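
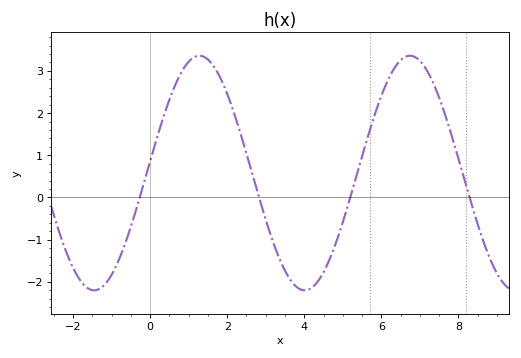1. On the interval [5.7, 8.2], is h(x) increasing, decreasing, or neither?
neither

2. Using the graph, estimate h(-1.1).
-1.97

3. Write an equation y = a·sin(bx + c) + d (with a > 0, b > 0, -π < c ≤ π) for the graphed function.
y = 2.78sin(1.15x + 0.1) + 0.58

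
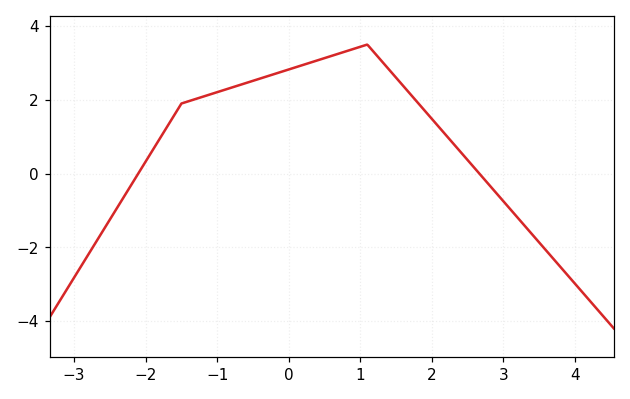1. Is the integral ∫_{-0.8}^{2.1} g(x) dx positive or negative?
positive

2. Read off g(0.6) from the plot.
3.19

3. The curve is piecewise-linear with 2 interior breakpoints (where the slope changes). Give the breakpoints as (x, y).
(-1.5, 1.9); (1.1, 3.5)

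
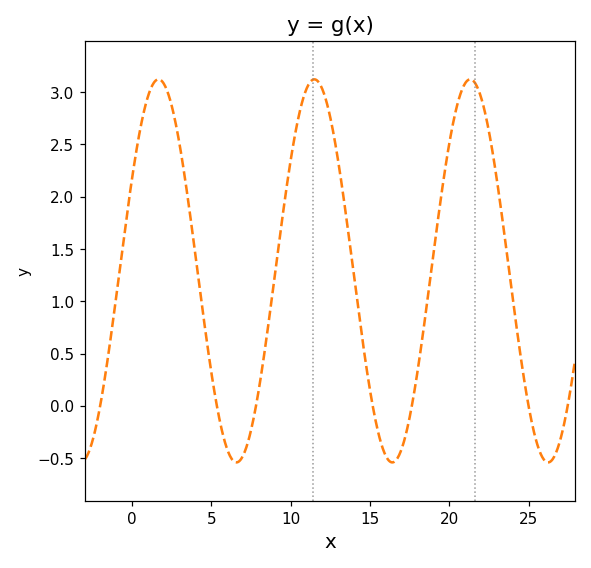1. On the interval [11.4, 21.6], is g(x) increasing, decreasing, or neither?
neither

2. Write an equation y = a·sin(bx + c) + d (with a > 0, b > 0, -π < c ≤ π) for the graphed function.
y = 1.83sin(0.64x + 0.5) + 1.29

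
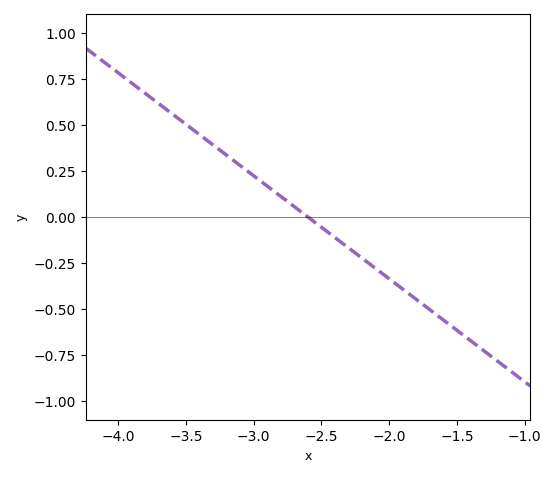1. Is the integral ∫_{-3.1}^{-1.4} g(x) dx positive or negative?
negative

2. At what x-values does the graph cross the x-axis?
-2.6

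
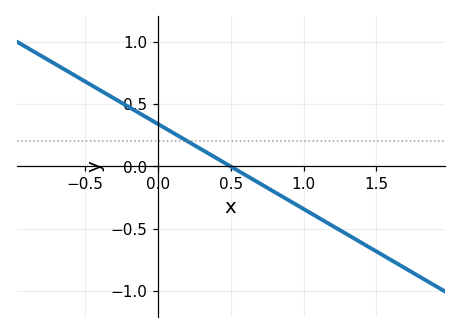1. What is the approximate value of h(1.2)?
-0.476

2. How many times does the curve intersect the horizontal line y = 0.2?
1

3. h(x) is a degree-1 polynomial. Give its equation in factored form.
y = -0.68(x - 0.5)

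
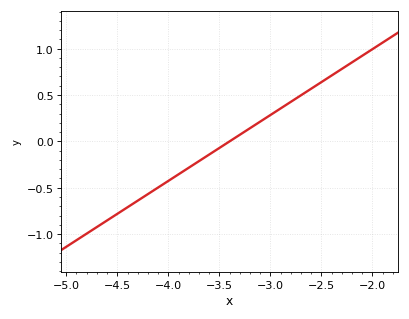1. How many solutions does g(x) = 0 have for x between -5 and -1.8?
1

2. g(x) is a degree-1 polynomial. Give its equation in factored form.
y = 0.71(x + 3.4)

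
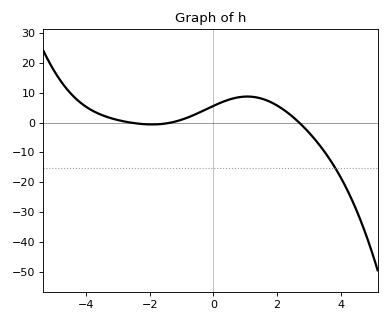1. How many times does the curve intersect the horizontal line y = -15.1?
1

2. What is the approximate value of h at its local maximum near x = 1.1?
9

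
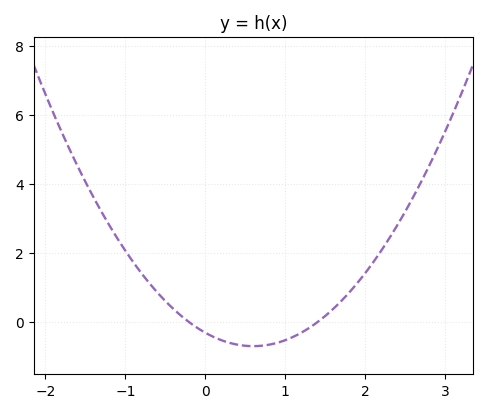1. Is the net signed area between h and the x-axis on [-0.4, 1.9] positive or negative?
negative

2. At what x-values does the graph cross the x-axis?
-0.2, 1.4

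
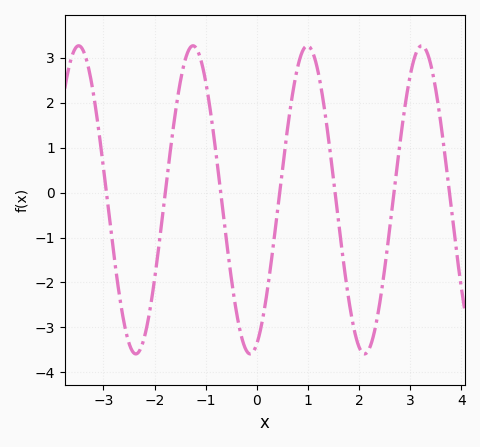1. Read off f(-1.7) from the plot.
0.869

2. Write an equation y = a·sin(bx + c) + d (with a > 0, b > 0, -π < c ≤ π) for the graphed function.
y = 3.43sin(2.81x - 1.2) - 0.16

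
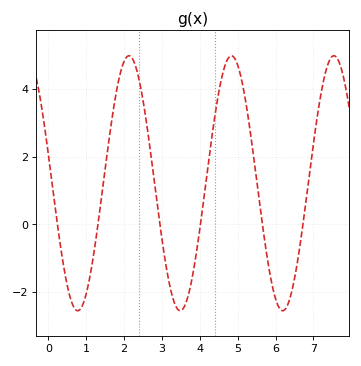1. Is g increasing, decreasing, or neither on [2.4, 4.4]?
neither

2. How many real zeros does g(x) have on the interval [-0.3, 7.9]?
6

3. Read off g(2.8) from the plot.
1.2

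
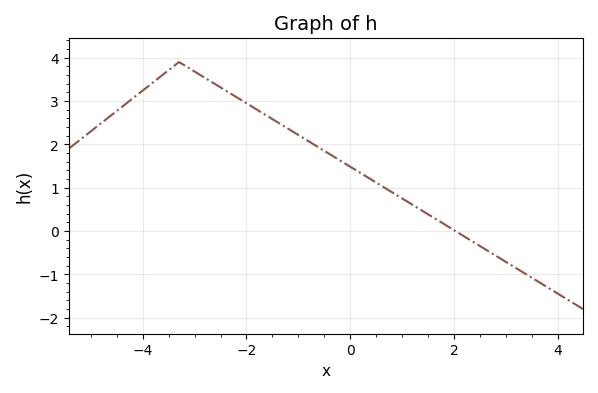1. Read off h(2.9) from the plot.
-0.639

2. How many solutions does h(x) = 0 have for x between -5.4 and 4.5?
1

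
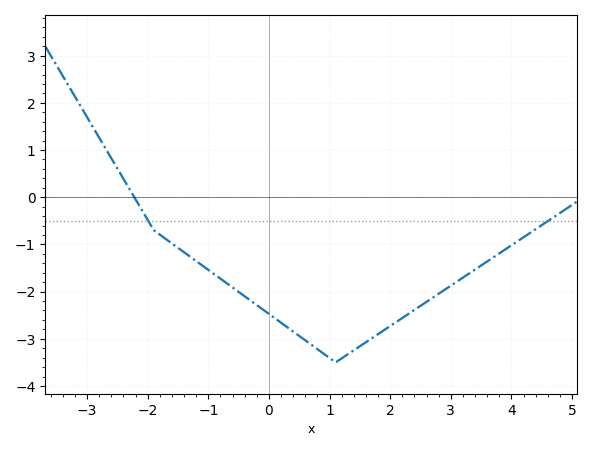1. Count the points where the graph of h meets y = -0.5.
2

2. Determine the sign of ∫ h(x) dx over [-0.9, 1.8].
negative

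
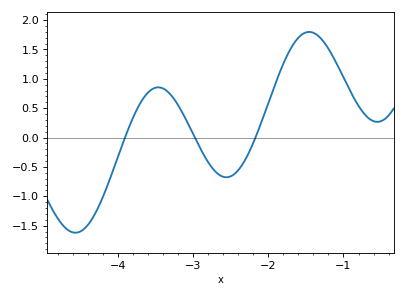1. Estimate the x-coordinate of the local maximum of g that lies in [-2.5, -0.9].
-1.5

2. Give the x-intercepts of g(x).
-3.9, -3, -2.2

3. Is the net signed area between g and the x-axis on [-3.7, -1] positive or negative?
positive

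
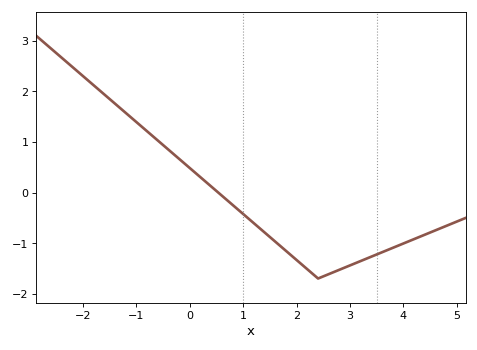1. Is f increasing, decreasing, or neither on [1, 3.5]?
neither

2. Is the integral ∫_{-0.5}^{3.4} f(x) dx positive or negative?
negative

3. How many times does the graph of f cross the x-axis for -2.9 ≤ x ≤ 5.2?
1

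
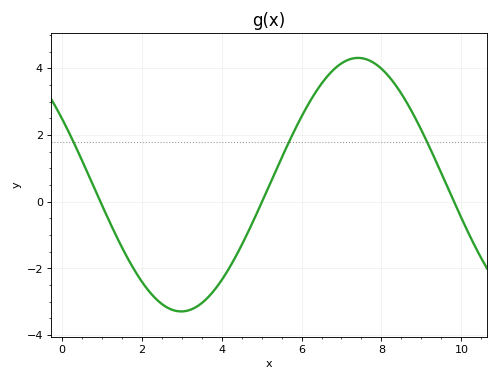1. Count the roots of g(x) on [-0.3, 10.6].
3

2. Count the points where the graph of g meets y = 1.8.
3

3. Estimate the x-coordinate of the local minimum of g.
2.99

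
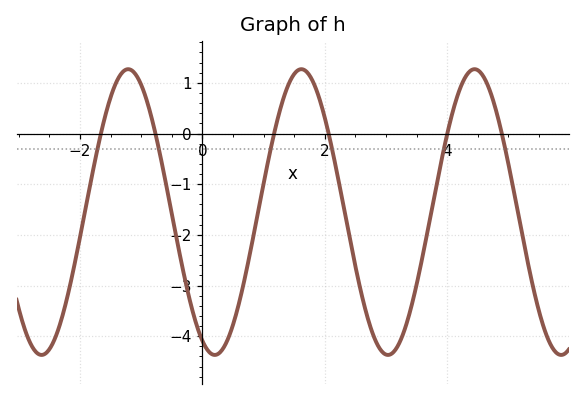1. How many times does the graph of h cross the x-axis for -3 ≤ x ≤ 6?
6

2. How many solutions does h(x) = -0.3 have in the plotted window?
6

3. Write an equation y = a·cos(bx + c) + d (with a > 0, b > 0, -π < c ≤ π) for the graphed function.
y = 2.82cos(2.22x + 2.69) - 1.55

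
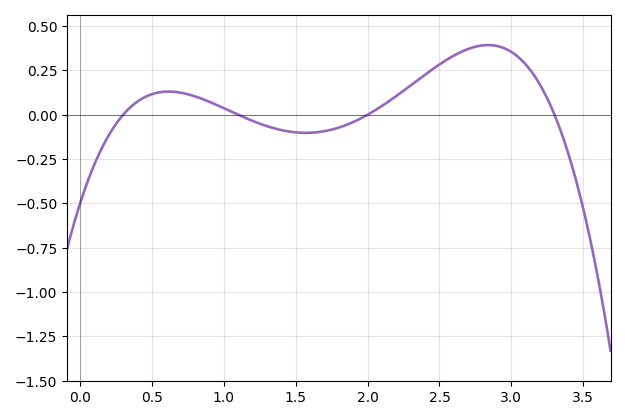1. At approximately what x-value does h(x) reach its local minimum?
1.57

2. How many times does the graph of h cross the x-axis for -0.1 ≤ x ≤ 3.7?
4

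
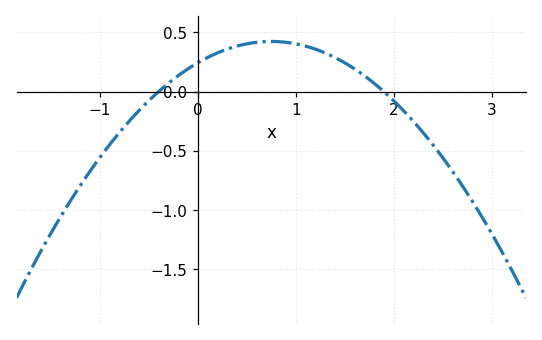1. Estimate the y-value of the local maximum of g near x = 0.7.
0.4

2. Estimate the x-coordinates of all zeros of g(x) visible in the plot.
-0.4, 1.9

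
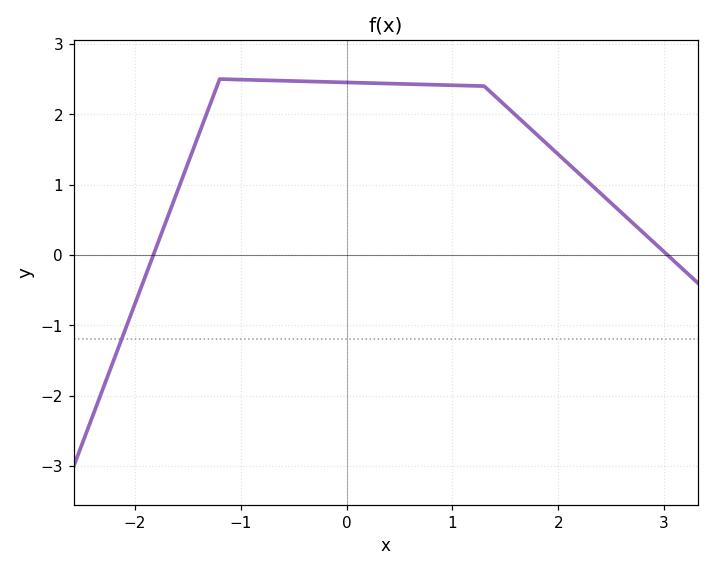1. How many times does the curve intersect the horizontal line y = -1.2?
1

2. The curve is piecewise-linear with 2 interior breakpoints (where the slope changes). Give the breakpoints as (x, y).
(-1.2, 2.5); (1.3, 2.4)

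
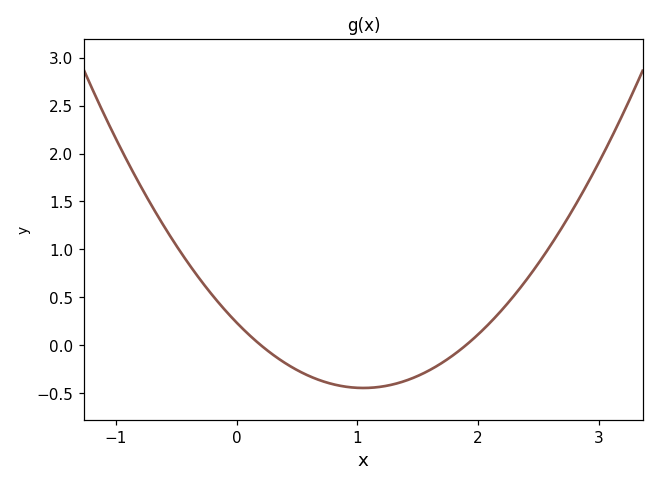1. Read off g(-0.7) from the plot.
1.45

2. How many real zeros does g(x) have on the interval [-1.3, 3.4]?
2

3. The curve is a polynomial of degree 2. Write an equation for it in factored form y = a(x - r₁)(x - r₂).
y = 0.62(x - 0.2)(x - 1.9)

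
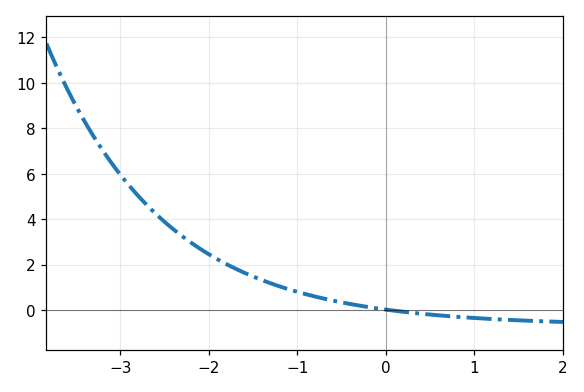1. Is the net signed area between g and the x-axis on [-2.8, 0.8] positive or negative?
positive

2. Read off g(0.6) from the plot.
-0.2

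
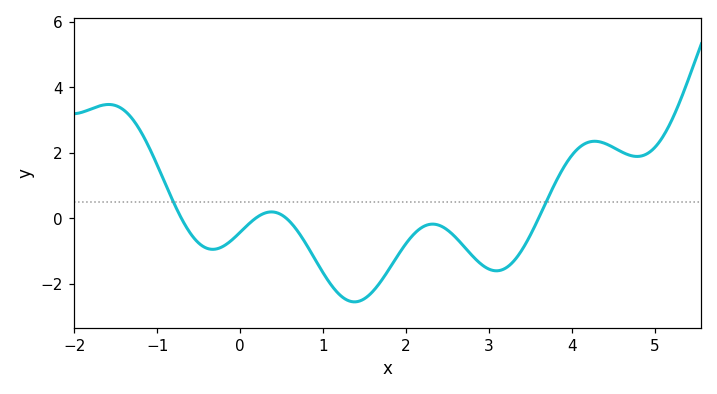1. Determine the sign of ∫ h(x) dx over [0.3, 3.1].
negative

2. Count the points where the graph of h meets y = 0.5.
2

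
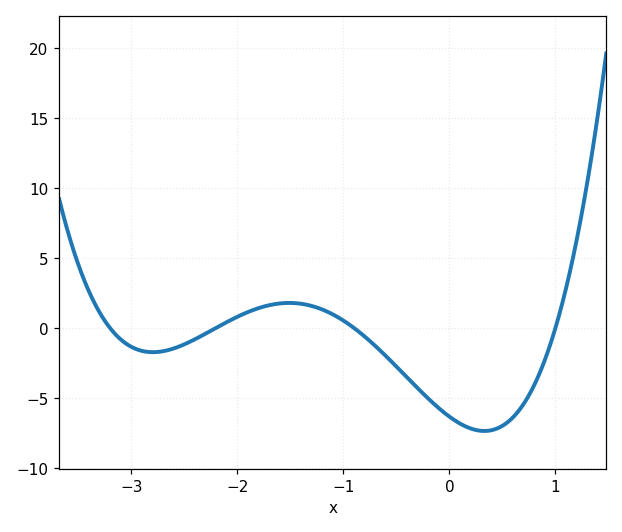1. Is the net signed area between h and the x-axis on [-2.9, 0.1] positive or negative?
negative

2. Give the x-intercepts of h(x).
-3.2, -2.2, -0.9, 1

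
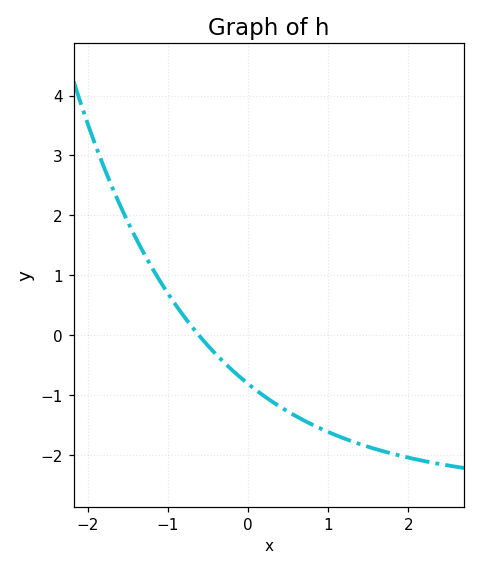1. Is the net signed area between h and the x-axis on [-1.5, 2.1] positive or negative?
negative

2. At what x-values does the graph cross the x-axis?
-0.613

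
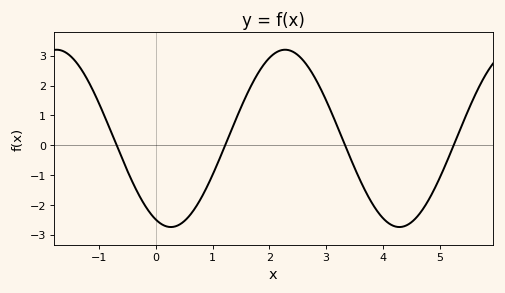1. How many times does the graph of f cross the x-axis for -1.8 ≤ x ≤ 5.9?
4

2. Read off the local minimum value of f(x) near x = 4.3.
-2.74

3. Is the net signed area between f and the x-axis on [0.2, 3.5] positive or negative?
positive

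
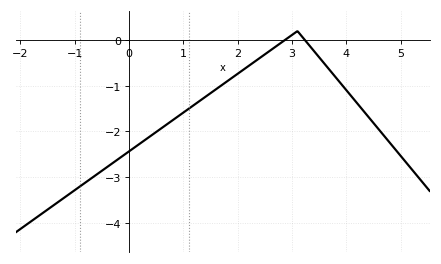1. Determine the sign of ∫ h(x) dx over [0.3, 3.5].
negative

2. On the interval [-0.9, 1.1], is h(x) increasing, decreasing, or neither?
increasing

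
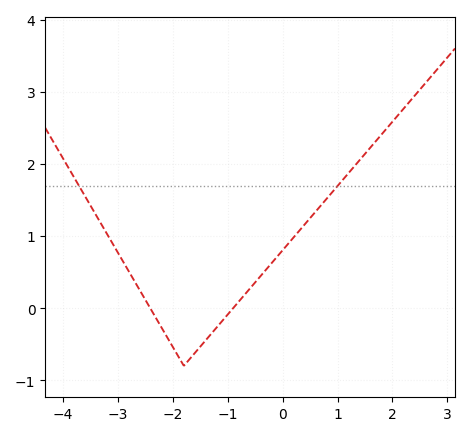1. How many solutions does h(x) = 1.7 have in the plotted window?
2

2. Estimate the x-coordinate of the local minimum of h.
-1.8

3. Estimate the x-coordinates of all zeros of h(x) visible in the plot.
-2.41, -0.902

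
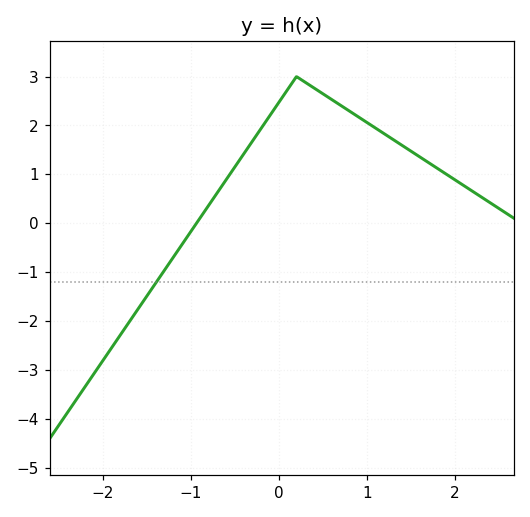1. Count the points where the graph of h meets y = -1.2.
1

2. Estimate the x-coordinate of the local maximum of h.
0.202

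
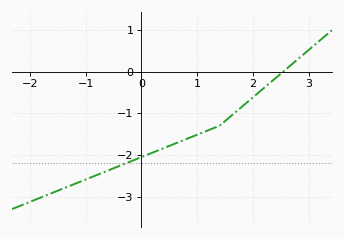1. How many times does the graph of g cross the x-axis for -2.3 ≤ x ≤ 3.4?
1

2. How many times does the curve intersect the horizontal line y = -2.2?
1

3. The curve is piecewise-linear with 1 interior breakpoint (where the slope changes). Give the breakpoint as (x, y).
(1.4, -1.3)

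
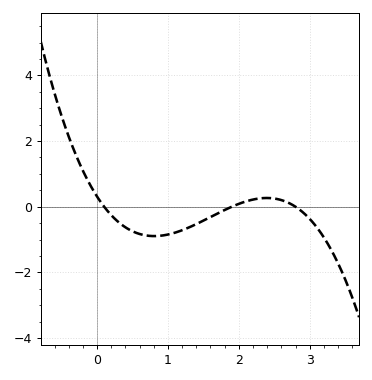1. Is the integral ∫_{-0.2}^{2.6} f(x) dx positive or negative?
negative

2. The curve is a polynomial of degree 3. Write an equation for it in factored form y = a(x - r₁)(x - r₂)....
y = -0.58(x - 0.1)(x - 1.9)(x - 2.8)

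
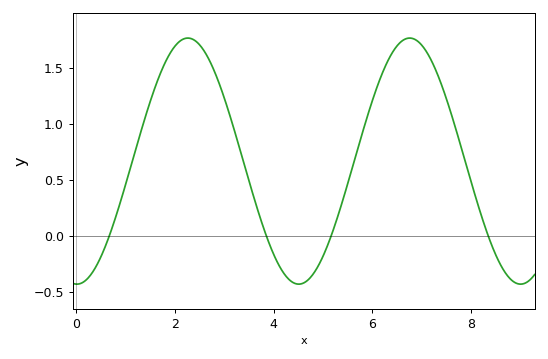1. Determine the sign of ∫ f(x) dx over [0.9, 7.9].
positive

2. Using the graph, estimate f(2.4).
1.75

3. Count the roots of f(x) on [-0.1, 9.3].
4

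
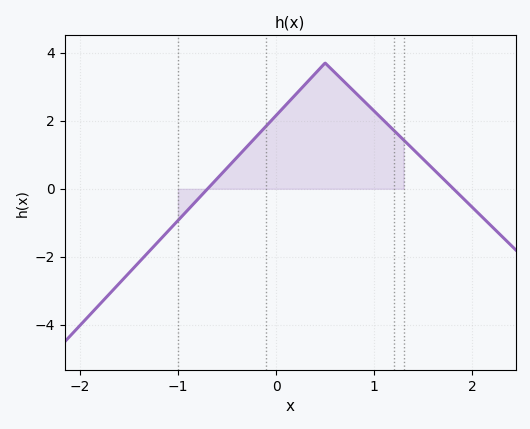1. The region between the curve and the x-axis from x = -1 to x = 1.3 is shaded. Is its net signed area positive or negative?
positive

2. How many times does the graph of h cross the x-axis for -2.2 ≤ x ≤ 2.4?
2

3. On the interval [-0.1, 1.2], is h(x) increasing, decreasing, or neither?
neither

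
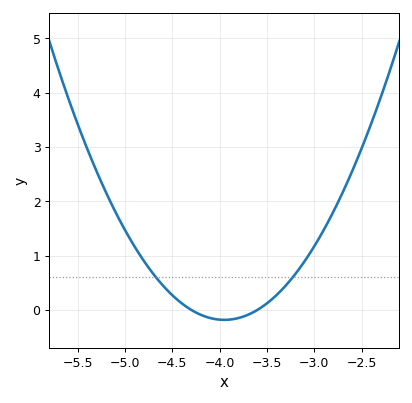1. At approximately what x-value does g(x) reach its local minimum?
-3.95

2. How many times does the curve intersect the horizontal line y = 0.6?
2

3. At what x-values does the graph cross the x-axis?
-4.3, -3.6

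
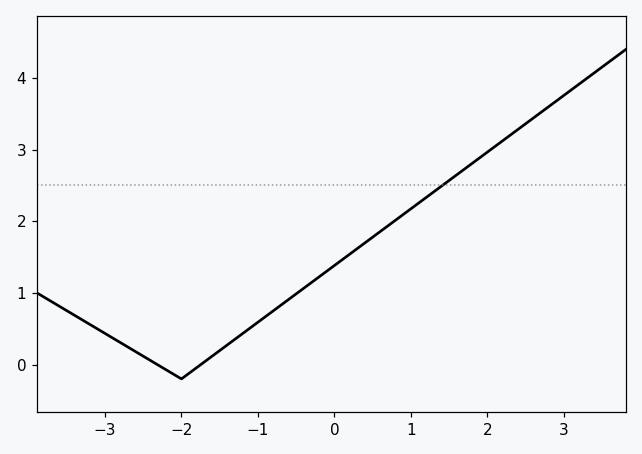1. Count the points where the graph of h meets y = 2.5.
1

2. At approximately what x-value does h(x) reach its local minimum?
-2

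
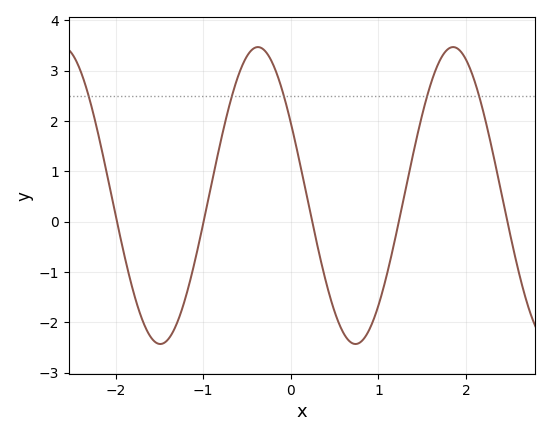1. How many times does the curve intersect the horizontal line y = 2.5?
5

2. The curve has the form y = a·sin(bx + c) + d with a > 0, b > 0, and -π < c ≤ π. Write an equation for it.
y = 2.95sin(2.8x + 2.6) + 0.52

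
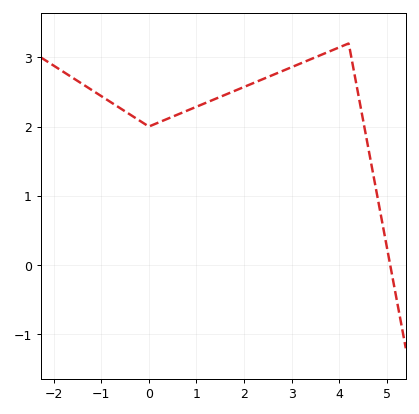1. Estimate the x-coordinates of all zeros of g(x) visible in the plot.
5.07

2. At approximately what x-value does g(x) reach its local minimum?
0.001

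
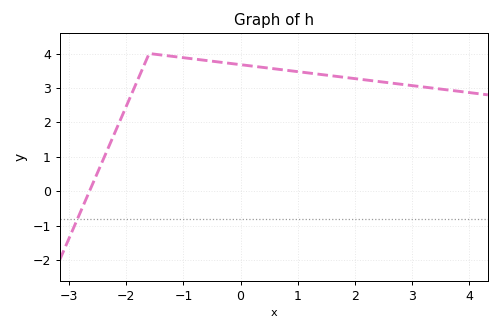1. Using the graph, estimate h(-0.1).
3.7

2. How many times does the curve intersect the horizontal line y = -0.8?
1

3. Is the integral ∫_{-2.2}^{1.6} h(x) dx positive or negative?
positive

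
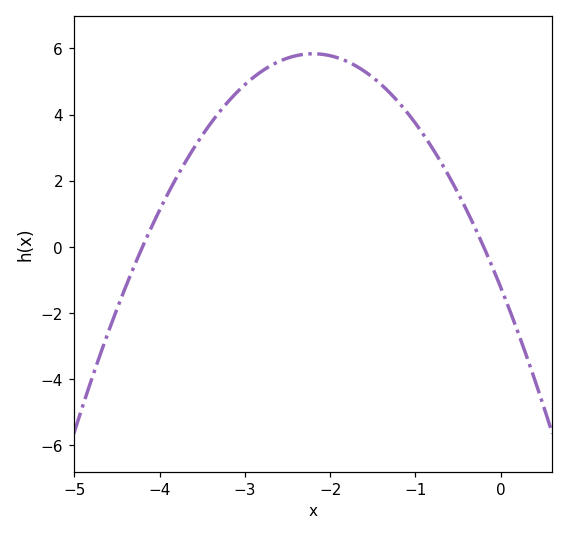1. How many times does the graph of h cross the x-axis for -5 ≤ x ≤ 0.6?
2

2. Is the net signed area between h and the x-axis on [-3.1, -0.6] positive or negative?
positive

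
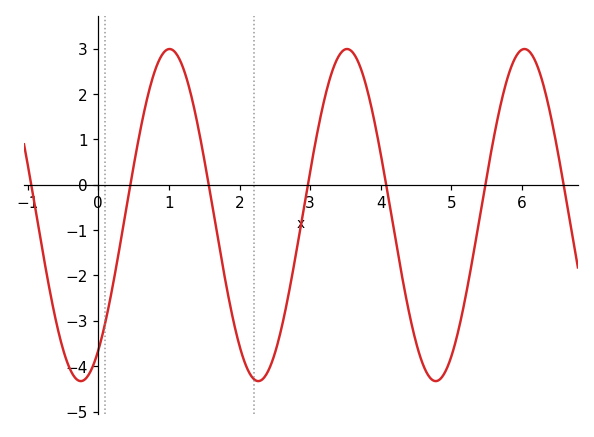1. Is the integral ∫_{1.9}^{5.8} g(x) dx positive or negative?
negative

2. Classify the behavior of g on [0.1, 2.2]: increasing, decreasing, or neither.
neither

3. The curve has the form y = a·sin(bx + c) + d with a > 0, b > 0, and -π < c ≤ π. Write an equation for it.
y = 3.66sin(2.5x - 0.95) - 0.67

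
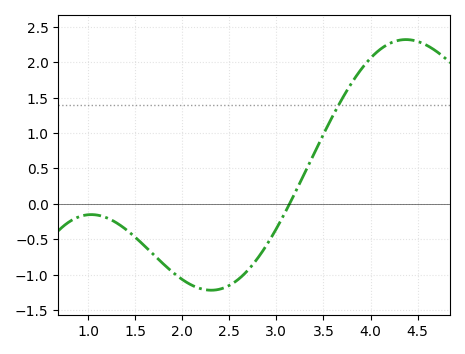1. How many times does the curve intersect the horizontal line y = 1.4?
1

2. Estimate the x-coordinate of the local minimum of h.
2.31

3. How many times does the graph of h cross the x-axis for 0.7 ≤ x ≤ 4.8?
1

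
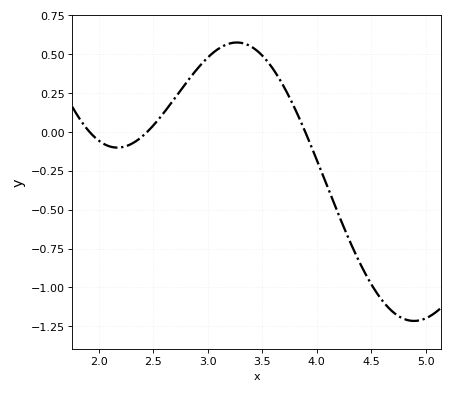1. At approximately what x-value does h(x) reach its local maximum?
3.27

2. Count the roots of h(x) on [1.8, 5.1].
3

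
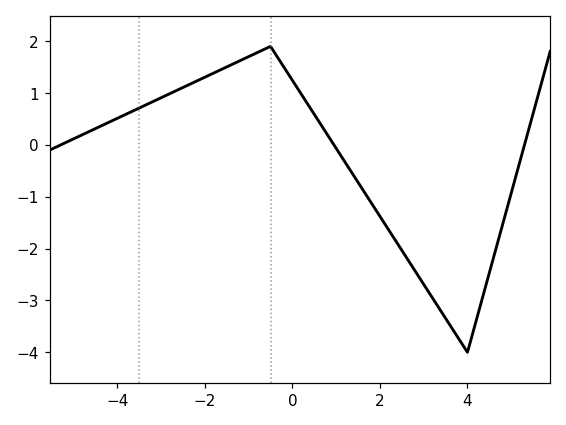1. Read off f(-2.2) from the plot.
1.2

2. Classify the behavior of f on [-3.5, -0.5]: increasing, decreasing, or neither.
increasing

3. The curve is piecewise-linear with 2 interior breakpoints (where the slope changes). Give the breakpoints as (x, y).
(-0.5, 1.9); (4, -4)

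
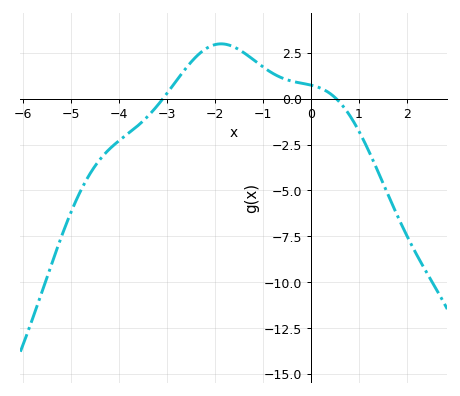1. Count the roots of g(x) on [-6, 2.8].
2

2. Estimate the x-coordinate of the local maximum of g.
-1.87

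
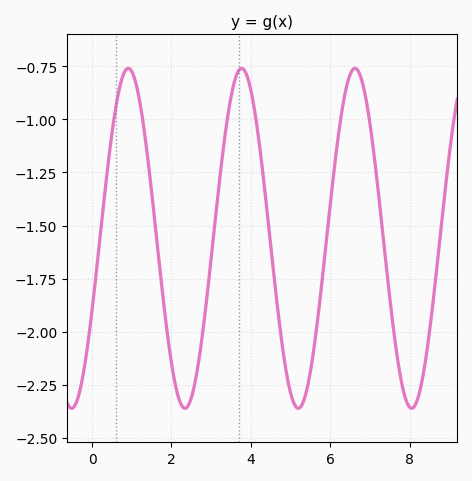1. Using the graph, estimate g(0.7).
-0.84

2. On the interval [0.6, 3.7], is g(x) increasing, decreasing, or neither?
neither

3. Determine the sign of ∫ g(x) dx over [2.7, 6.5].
negative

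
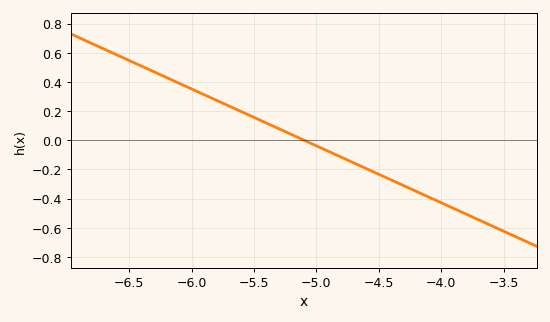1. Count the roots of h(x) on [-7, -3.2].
1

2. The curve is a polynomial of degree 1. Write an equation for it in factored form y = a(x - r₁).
y = -0.39(x + 5.1)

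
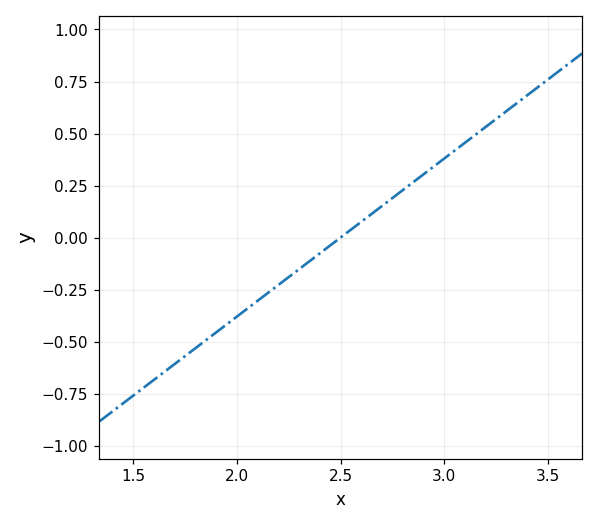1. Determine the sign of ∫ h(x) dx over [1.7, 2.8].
negative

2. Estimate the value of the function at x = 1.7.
-0.6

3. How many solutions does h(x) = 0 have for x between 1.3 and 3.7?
1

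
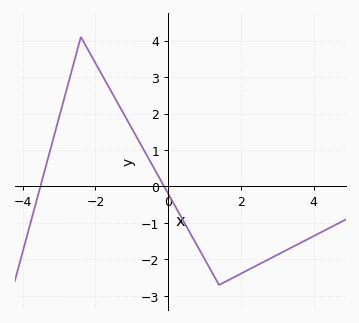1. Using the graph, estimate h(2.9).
-1.9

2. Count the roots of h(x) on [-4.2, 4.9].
2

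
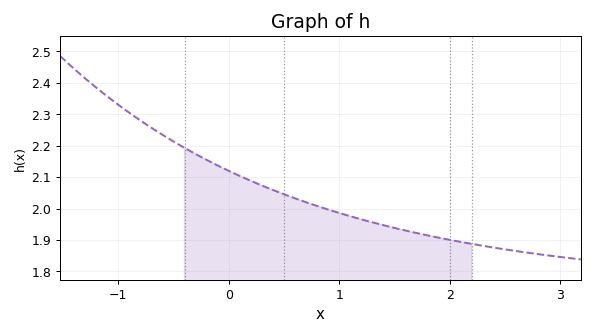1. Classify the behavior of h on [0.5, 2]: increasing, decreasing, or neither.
decreasing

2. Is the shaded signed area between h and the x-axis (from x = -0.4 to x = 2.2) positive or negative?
positive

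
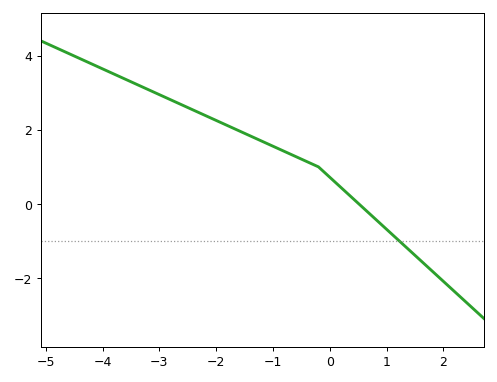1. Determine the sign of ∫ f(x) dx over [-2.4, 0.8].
positive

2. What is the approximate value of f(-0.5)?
1.21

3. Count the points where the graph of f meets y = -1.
1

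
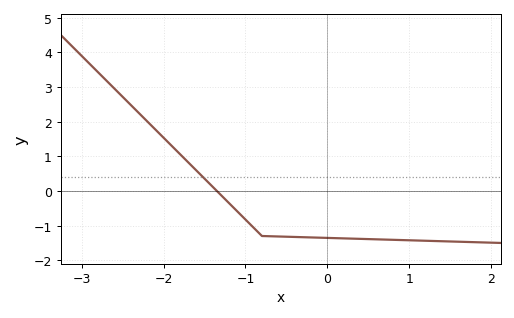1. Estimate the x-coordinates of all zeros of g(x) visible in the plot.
-1.4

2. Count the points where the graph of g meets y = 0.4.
1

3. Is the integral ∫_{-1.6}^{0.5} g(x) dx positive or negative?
negative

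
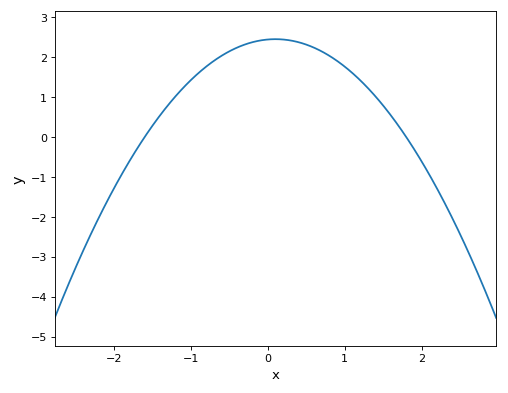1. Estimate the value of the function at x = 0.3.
2.4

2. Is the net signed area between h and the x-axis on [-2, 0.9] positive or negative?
positive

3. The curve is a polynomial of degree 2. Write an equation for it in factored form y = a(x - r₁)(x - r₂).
y = -0.85(x + 1.6)(x - 1.8)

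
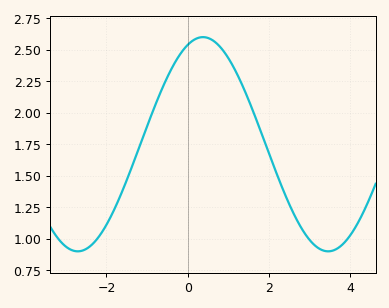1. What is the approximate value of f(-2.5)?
0.919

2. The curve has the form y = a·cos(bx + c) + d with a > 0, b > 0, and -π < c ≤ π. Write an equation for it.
y = 0.85cos(1.02x - 0.382) + 1.75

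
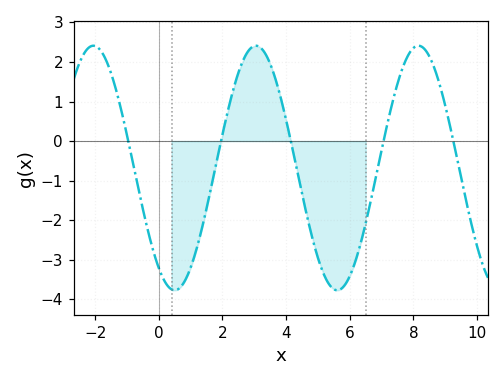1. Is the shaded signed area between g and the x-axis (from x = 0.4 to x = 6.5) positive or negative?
negative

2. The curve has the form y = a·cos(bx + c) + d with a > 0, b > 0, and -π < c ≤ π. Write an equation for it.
y = 3.09cos(1.2x + 2.5) - 0.68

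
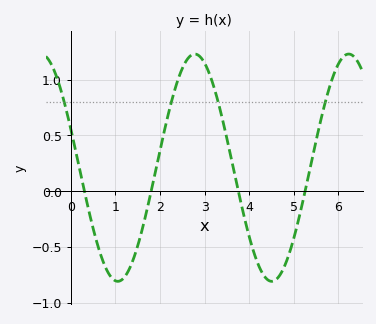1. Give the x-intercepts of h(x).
0.3, 1.8, 3.8, 5.3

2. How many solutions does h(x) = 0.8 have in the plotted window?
4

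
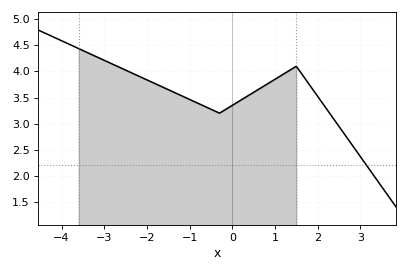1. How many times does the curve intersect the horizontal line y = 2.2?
1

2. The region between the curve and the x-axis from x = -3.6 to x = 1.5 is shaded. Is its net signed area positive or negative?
positive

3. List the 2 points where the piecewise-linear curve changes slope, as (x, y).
(-0.3, 3.2); (1.5, 4.1)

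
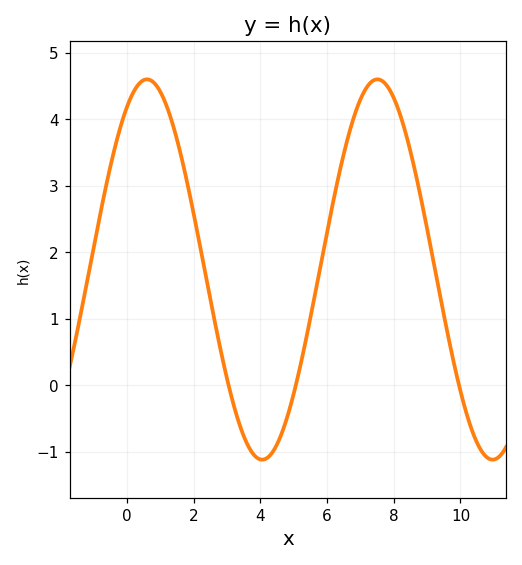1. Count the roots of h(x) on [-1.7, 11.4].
3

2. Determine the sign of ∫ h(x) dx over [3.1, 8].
positive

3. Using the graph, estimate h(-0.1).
4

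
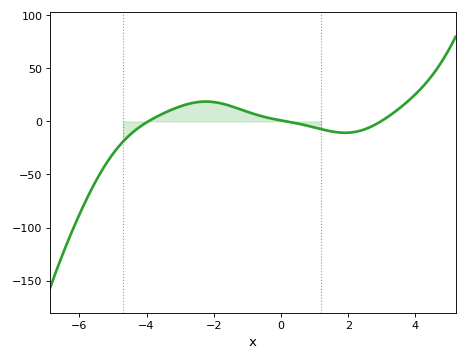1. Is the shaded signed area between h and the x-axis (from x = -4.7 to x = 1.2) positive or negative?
positive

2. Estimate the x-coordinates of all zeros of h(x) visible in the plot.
-4, 0.2, 3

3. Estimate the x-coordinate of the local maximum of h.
-2.2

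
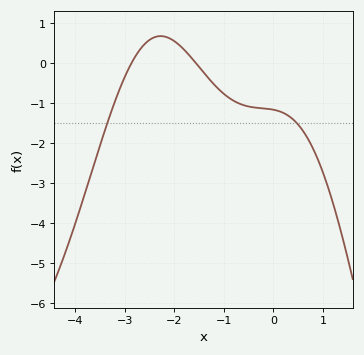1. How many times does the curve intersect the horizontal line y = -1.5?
2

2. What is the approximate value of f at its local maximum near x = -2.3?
0.671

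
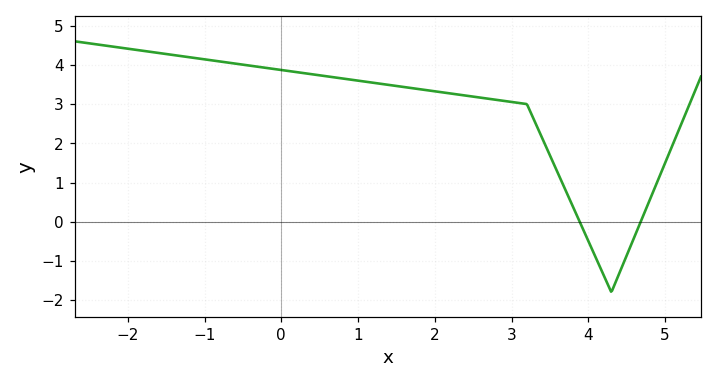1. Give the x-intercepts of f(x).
3.8, 4.6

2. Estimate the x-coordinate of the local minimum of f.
4.4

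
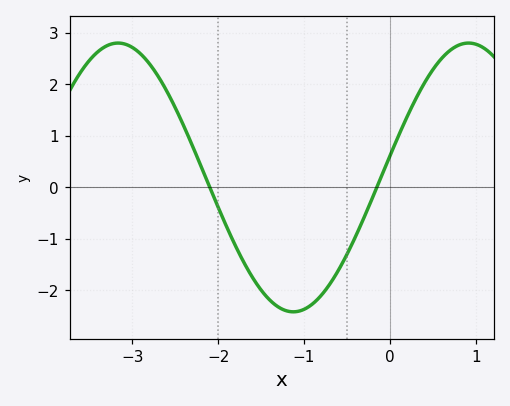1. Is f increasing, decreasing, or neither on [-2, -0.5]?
neither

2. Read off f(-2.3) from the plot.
0.8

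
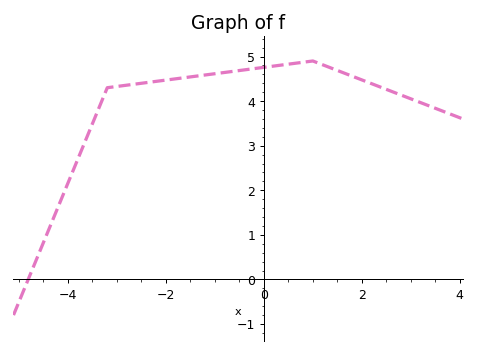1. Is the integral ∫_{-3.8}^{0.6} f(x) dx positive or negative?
positive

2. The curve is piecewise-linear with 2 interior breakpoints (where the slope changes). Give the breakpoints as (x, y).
(-3.2, 4.3); (1, 4.9)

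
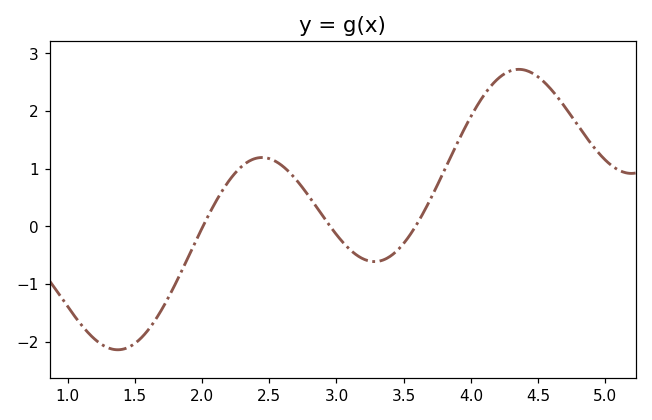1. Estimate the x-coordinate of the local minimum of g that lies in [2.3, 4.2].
3.28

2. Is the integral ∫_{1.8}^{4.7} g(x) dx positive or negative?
positive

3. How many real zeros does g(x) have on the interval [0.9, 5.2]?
3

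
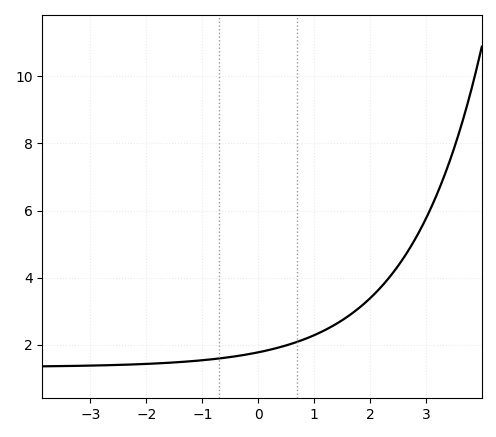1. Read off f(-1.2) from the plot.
1.6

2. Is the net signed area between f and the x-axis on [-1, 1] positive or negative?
positive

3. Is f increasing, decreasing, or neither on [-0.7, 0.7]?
increasing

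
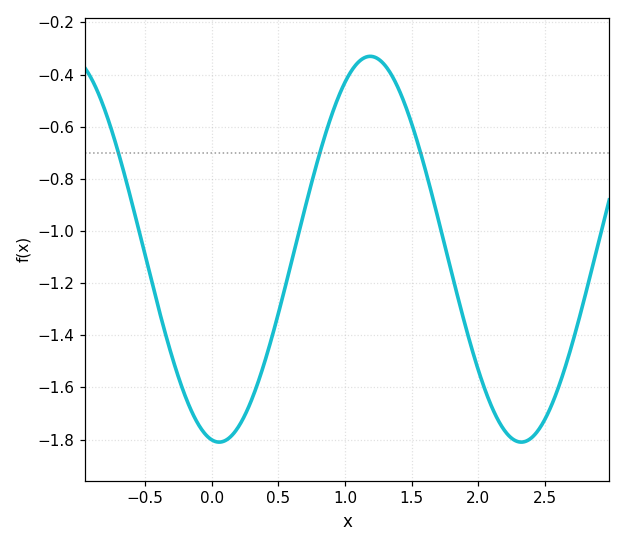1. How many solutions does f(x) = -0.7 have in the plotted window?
3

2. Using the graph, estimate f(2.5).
-1.72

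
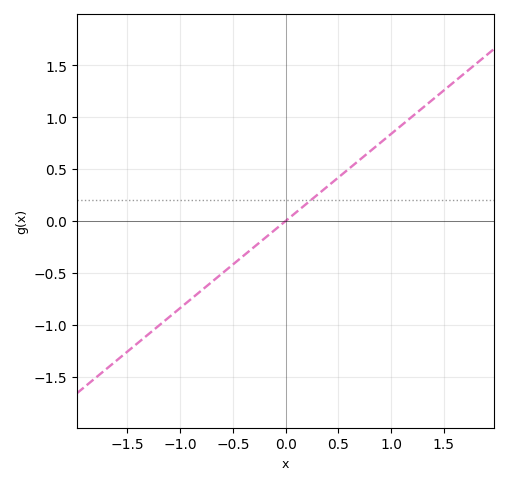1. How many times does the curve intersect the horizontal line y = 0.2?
1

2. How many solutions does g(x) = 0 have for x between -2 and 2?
1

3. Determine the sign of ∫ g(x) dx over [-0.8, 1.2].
positive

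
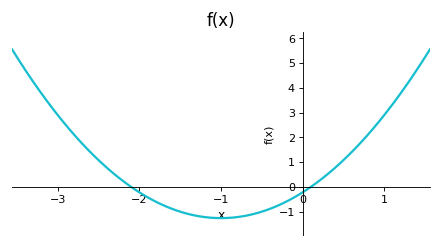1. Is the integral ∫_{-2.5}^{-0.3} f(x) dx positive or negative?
negative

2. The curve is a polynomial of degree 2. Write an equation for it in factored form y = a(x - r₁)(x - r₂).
y = 1.04(x + 2.1)(x - 0.1)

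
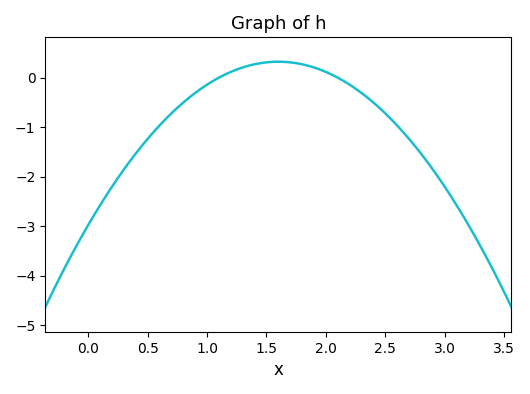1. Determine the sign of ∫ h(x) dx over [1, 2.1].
positive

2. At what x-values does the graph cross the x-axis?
1.1, 2.1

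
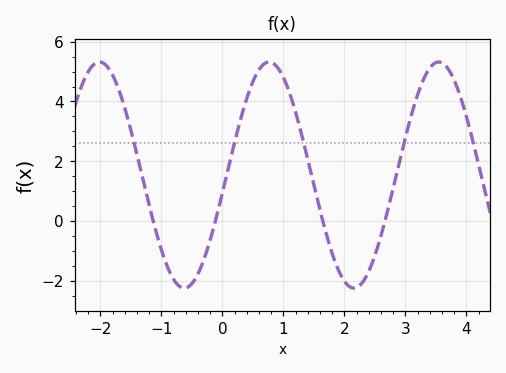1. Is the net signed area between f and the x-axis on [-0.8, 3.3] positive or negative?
positive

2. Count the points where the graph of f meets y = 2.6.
5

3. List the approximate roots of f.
-1.13, -0.115, 1.65, 2.67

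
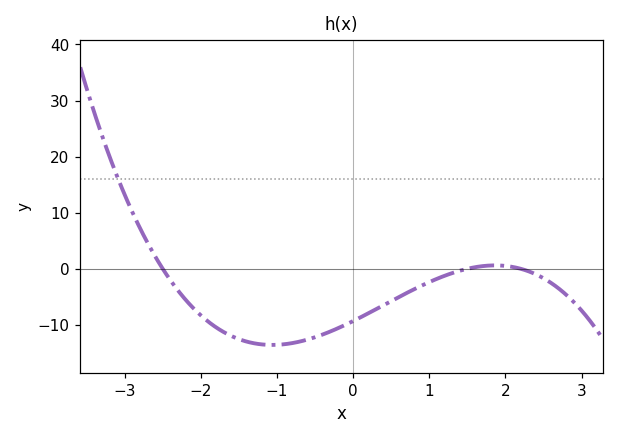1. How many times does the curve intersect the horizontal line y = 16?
1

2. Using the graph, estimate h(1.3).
-1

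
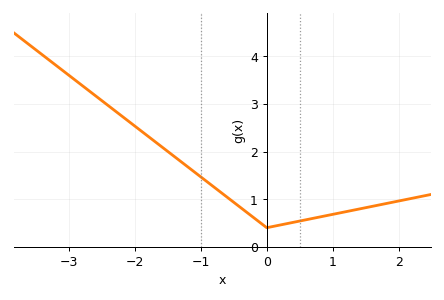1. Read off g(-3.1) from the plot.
3.71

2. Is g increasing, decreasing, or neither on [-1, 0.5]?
neither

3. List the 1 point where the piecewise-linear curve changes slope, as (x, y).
(0, 0.4)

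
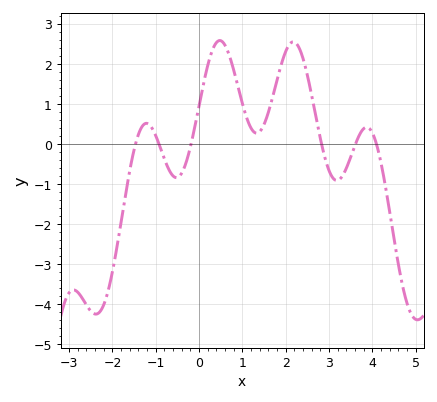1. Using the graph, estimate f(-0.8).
-0.4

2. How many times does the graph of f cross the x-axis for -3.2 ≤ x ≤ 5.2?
6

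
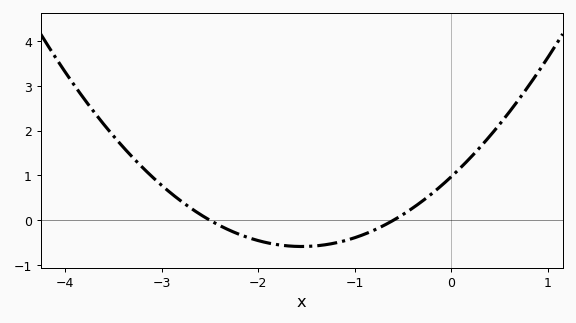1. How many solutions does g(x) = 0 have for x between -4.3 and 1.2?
2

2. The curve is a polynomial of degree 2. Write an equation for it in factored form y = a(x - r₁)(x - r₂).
y = 0.65(x + 2.5)(x + 0.6)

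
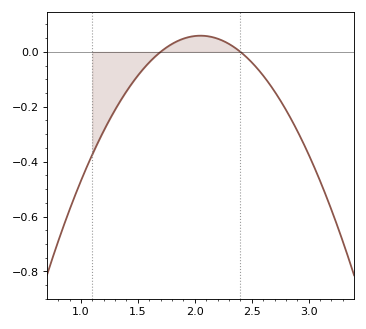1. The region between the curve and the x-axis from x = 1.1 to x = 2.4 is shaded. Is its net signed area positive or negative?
negative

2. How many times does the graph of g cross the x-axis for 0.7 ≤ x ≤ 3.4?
2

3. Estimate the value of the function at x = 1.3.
-0.211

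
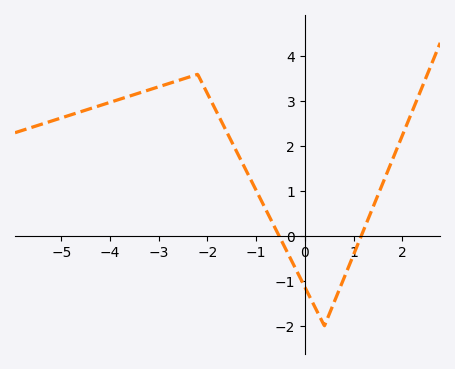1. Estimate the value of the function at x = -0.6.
0.154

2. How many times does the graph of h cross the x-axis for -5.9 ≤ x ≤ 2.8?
2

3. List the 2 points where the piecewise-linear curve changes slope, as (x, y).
(-2.2, 3.6); (0.4, -2)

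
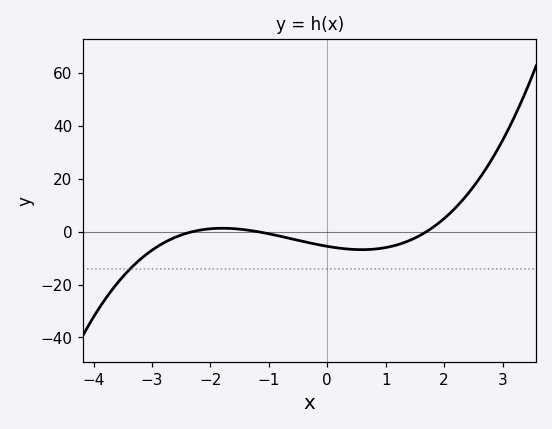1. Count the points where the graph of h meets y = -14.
1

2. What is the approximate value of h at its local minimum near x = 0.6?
-6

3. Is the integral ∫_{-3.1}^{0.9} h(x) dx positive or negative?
negative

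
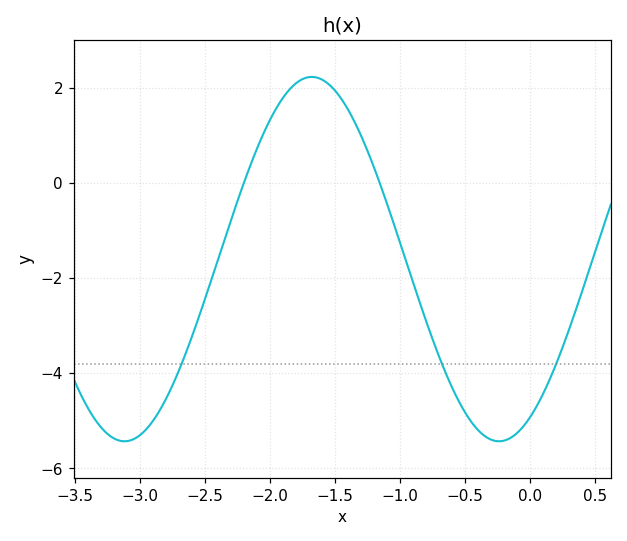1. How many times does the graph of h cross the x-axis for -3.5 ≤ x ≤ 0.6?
2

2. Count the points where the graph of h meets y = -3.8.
3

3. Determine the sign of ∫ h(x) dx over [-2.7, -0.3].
negative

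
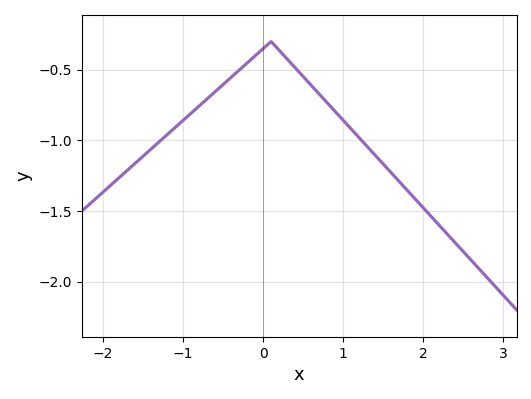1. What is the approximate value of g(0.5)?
-0.55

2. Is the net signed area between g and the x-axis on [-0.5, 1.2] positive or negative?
negative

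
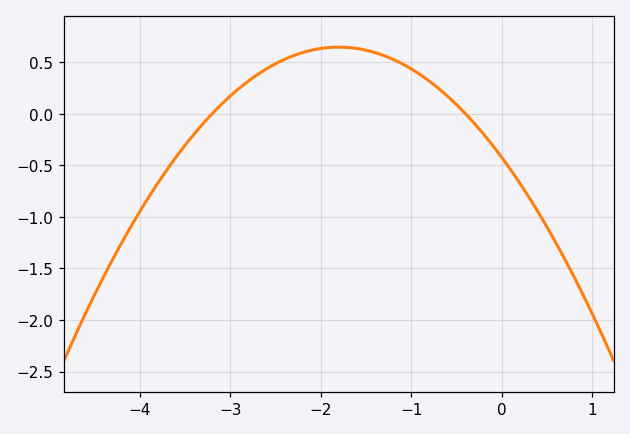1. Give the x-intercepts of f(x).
-3.2, -0.4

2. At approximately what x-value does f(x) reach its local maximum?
-1.8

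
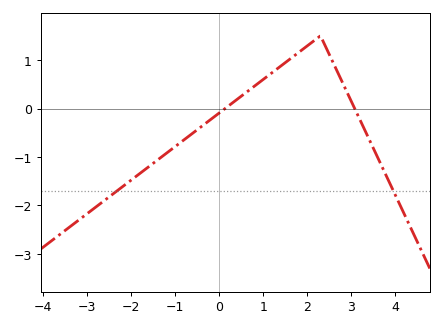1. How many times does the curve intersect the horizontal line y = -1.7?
2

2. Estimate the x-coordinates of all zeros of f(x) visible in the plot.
0.133, 3.08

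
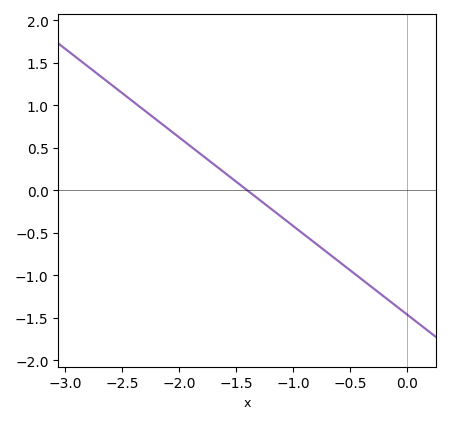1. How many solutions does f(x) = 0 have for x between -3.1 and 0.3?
1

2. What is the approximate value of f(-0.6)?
-0.85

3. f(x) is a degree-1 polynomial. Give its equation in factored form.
y = -1.04(x + 1.4)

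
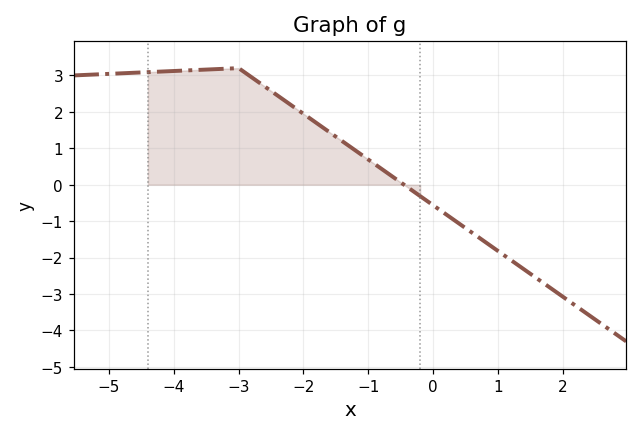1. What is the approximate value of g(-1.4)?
1.19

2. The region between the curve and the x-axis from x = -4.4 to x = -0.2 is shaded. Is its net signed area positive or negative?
positive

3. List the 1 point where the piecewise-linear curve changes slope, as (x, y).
(-3, 3.2)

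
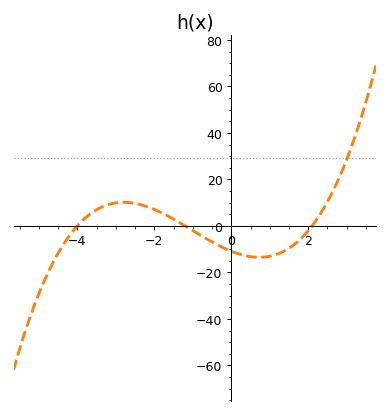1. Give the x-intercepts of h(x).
-4, -1.2, 2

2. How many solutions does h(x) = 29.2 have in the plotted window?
1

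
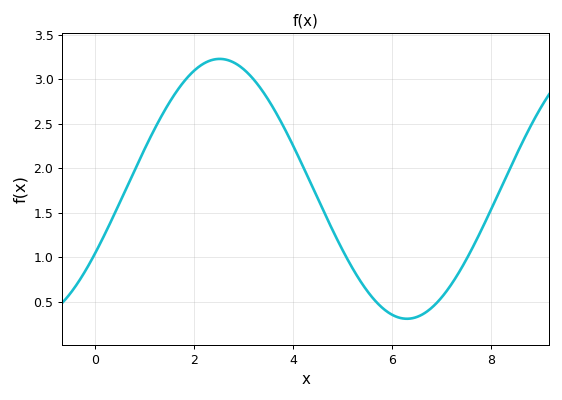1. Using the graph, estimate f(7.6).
1.1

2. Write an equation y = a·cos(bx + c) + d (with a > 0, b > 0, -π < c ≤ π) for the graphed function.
y = 1.46cos(0.83x - 2.1) + 1.77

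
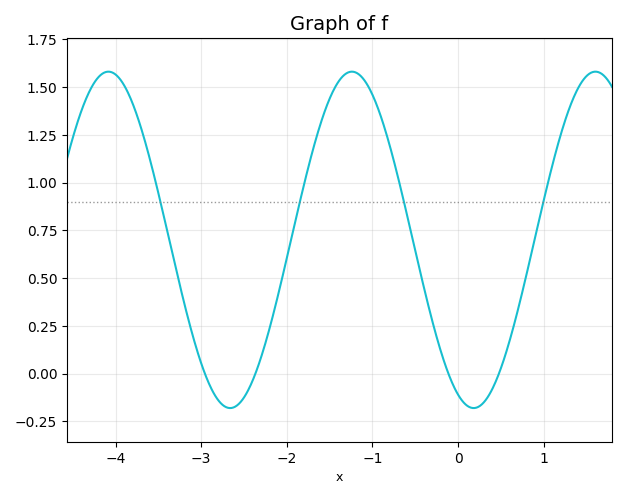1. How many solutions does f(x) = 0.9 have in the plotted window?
4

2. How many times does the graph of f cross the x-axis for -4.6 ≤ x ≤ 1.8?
4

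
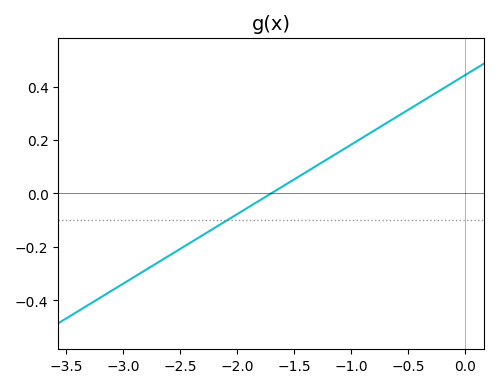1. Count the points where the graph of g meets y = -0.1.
1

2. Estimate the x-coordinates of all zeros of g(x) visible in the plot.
-1.7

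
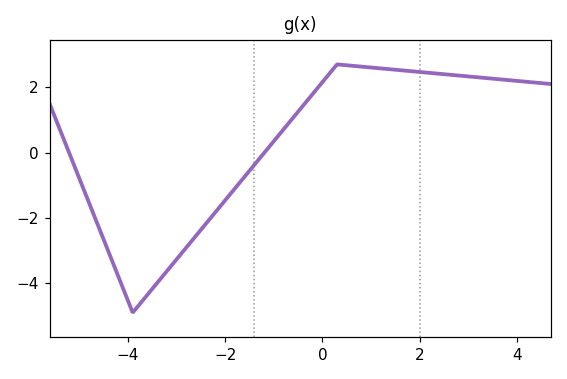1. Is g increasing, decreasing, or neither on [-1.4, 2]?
neither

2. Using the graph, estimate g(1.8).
2.4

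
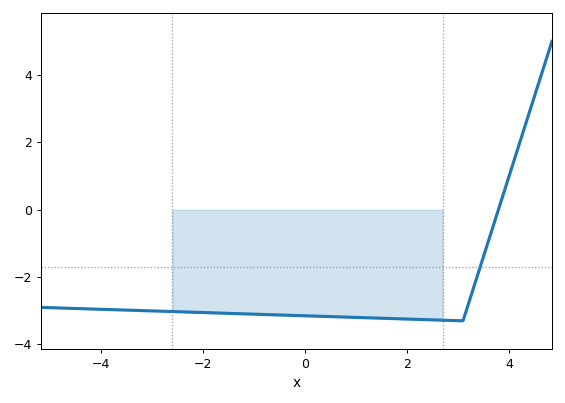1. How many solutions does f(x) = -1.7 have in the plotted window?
1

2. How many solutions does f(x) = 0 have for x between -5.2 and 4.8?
1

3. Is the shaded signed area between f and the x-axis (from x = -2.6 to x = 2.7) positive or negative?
negative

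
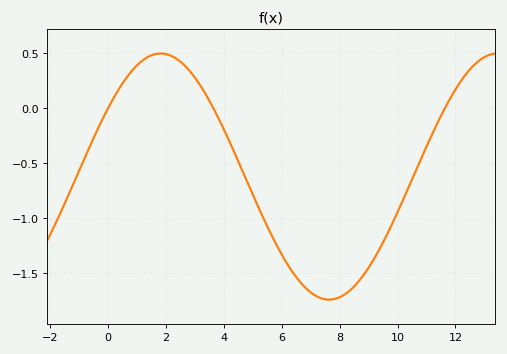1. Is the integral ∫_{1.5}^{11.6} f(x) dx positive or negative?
negative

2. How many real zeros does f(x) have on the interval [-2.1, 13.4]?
3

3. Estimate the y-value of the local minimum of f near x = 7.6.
-1.74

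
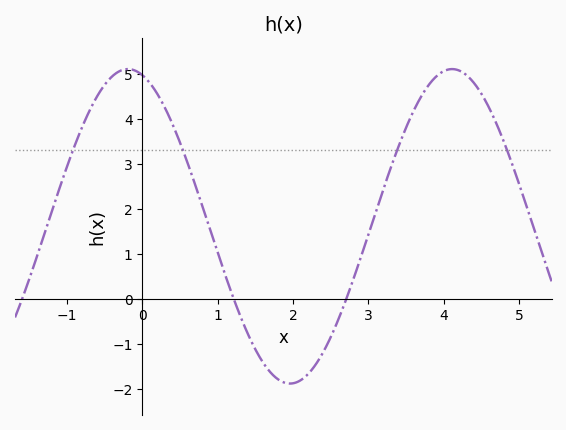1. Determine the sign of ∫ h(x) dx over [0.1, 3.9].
positive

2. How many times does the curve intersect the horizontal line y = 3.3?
4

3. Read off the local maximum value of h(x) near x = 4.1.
5.1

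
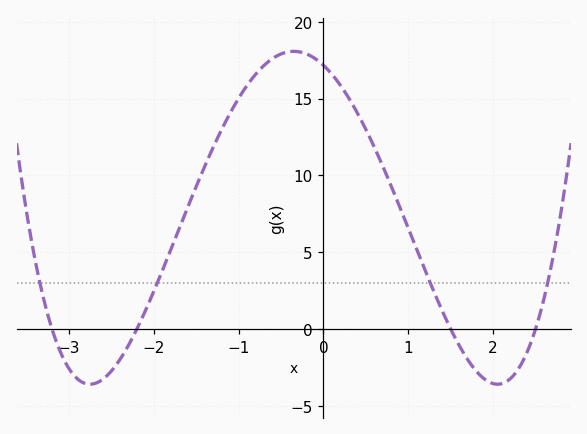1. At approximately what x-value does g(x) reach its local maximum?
-0.35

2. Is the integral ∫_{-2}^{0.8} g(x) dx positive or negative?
positive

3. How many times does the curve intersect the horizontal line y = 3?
4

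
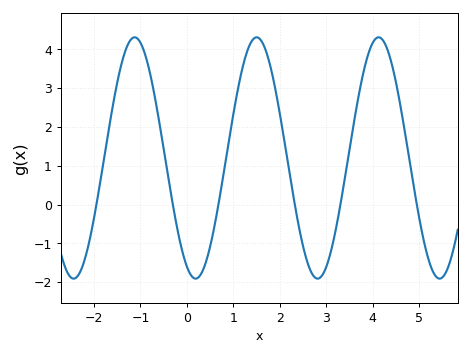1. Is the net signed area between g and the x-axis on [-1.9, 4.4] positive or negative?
positive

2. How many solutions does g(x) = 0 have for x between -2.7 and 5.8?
6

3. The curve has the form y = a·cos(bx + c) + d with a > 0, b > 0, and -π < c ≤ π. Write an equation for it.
y = 3.11cos(2.39x + 2.69) + 1.2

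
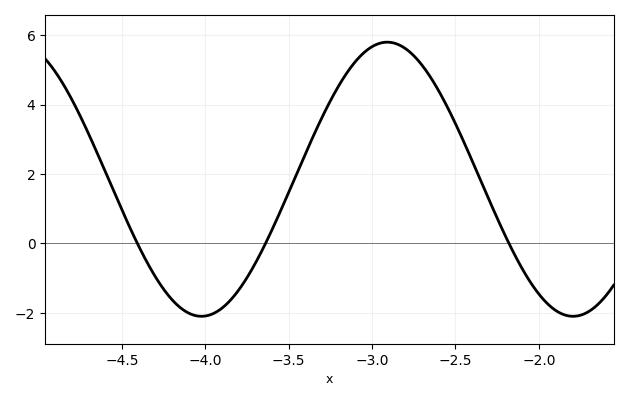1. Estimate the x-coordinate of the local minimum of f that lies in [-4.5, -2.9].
-4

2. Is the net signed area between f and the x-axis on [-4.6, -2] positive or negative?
positive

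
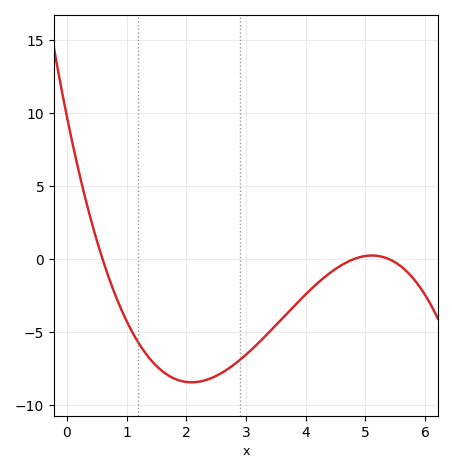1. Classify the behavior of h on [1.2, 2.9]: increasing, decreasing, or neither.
neither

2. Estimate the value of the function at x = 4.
-2.5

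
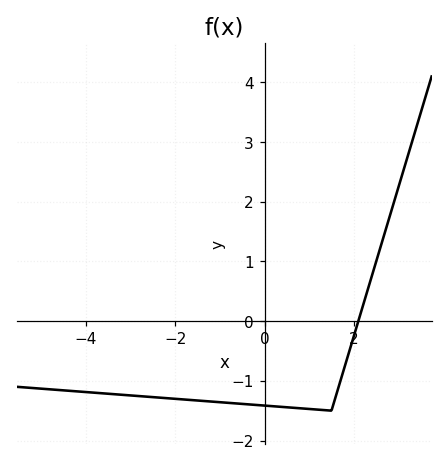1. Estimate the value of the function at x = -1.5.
-1.33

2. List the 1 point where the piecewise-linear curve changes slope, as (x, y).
(1.5, -1.5)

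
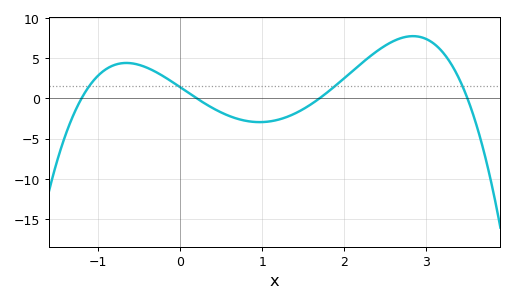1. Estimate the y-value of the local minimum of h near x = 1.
-2.96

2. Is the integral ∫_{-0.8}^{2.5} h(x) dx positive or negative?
positive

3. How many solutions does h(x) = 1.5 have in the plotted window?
4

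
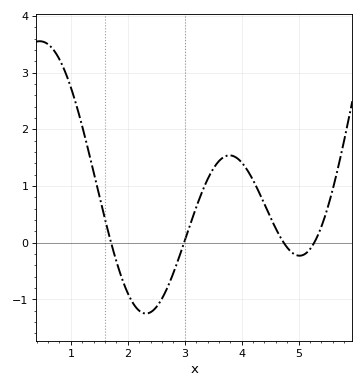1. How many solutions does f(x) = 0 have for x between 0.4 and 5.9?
4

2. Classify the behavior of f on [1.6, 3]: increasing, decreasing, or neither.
neither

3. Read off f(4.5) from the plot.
0.459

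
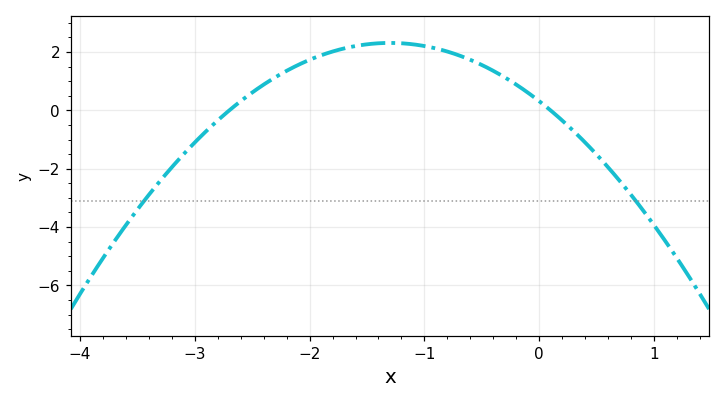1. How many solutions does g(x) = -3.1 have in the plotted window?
2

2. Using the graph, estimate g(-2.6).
0.319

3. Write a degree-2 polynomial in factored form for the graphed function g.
y = -1.18(x + 2.7)(x - 0.1)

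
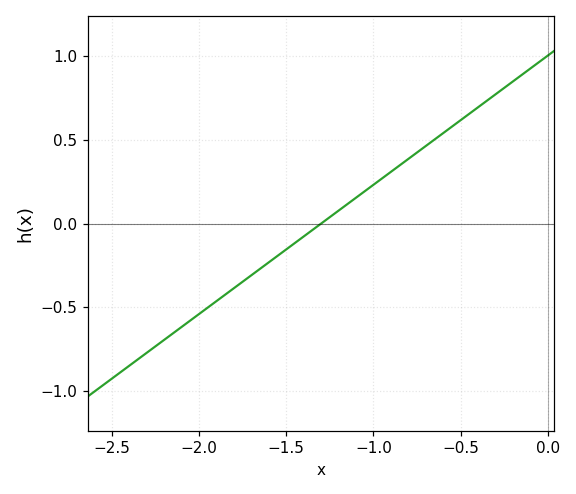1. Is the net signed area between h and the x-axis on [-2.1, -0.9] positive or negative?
negative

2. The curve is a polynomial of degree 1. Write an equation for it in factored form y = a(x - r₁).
y = 0.77(x + 1.3)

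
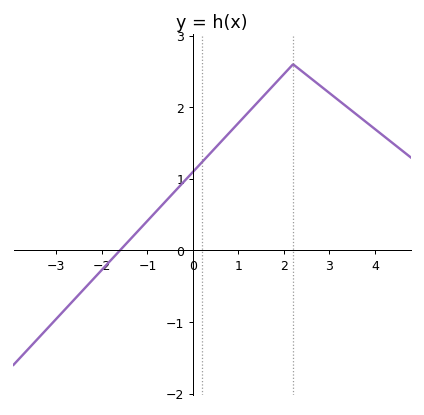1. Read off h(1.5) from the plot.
2.1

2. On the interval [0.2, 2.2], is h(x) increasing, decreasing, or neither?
increasing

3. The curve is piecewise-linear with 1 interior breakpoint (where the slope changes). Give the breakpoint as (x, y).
(2.2, 2.6)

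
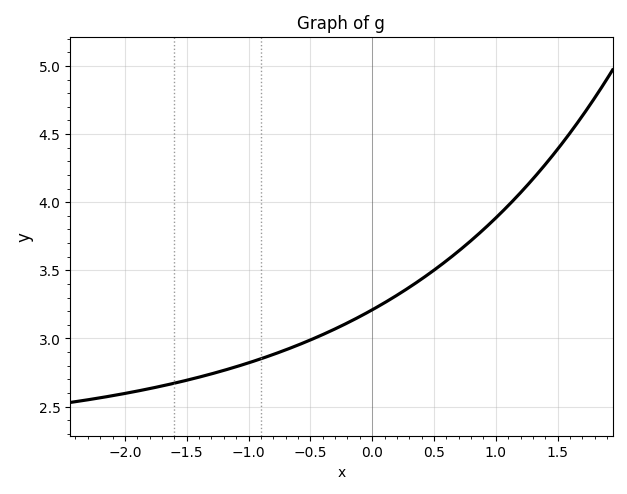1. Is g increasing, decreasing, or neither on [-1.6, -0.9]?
increasing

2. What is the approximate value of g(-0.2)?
3.11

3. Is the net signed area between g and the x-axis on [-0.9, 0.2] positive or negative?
positive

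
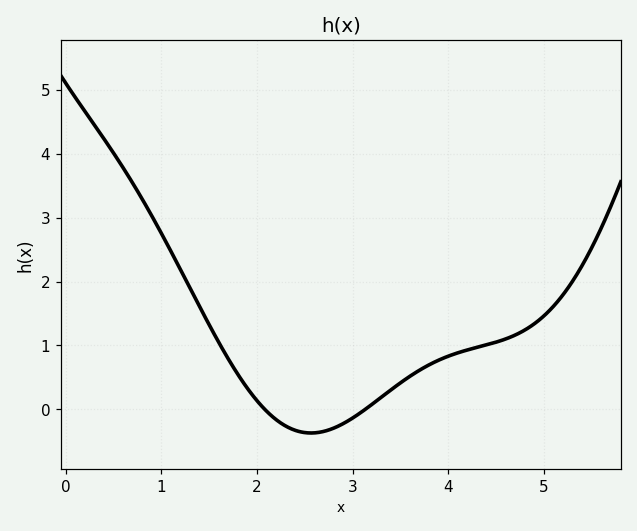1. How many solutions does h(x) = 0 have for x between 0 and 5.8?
2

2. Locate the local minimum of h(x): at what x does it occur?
2.6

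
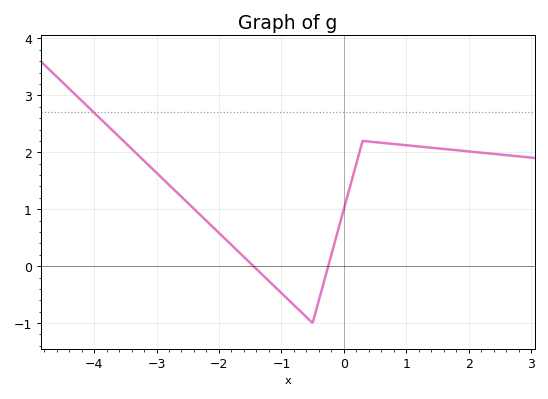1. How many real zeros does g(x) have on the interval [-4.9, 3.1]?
2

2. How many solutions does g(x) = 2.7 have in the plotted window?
1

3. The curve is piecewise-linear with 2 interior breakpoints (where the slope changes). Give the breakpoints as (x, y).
(-0.5, -1); (0.3, 2.2)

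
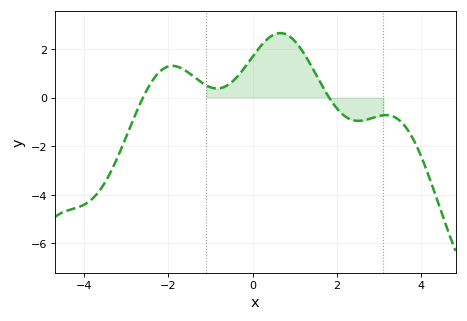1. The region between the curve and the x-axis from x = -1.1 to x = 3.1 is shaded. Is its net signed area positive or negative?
positive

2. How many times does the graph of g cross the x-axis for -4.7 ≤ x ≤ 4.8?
2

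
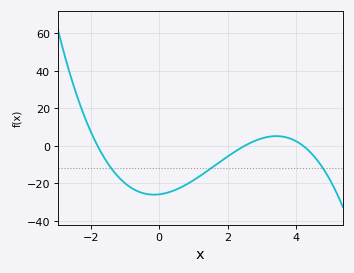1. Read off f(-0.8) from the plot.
-22.6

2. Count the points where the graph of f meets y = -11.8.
3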